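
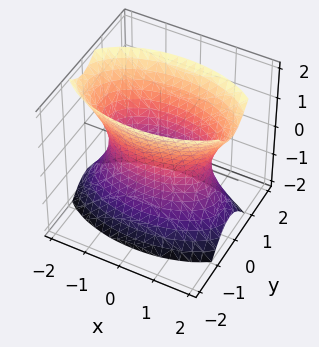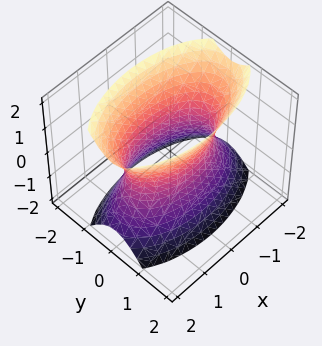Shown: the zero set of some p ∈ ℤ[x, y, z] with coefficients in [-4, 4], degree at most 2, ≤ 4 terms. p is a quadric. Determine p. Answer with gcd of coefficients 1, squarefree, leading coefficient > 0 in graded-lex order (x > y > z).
deg p = 2. One connected sheet with a waist; a quadric.
Symmetries: it's symmetric under z → −z, forcing even powers of z; mirror symmetry x ↦ −x ⇒ only even powers of x; it's symmetric under y → −y, forcing even powers of y.
Against the integer gridlines: it misses every integer gridline on the z-axis.
Matching integer coefficients to the picture gives p.

x^2 + 3*y^2 - z^2 - 2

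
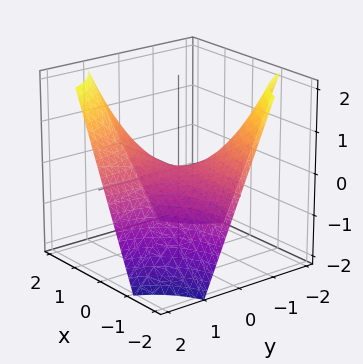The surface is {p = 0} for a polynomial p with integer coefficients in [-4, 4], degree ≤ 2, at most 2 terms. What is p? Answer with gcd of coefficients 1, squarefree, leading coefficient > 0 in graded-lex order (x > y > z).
x*y - z

First, degree: a hyperbolic paraboloid; a quadric, so deg p = 2.
Next, reading off the gridlines: it meets the z-axis at z = 0 (among the integer gridlines); the visible x-axis segment lies entirely on the surface.
Finally, assembling these constraints gives the stated polynomial. Check: (0, -2, 0) on the y-axis lies on the surface, and p(0, -2, 0) = 0. ✓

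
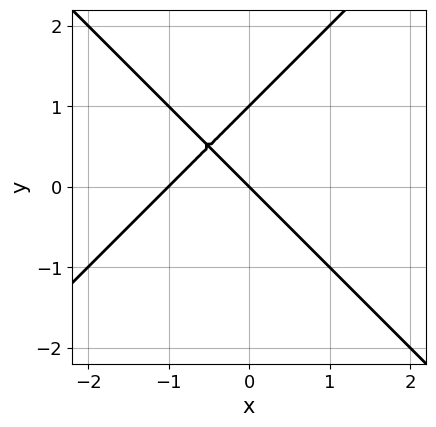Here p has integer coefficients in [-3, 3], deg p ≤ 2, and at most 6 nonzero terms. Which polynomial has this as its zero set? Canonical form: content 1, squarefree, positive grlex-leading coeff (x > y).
x^2 - y^2 + x + y

Degree: the shape is more complex than any degree-1 curve, so deg p = 2.
Checking where it meets the axes: the x-axis gridline crossings are at x ∈ {-1, 0}; among the integer gridlines, it crosses the y-axis at y ∈ {0, 1}.
Matching integer coefficients to the picture gives p.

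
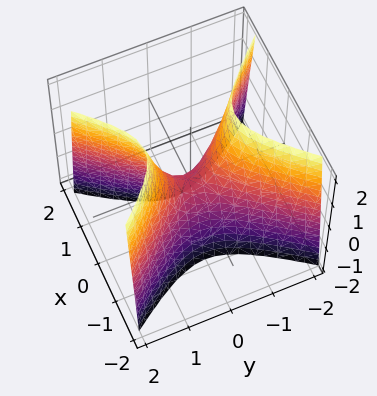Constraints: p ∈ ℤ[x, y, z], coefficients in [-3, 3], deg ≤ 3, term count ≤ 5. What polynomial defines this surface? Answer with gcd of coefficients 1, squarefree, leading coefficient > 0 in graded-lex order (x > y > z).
(a) deg p = 2. A saddle surface; a quadric.
(b) Symmetries: mirror symmetry y ↦ −y ⇒ only even powers of y; mirror symmetry x ↦ −x ⇒ only even powers of x.
(c) Checking where it meets the axes: it meets the y-axis at y = 0 (among the integer gridlines); one x-axis crossing is at x = 0; one z-axis crossing is at z = 0.
(d) Together with the visible shape, these determine p as stated.

3*x^2 - 2*y^2 + z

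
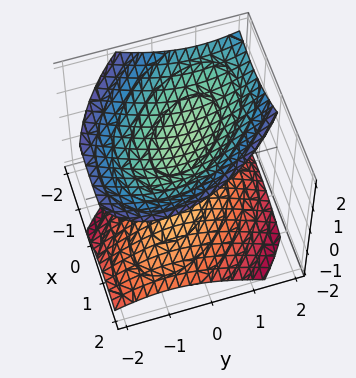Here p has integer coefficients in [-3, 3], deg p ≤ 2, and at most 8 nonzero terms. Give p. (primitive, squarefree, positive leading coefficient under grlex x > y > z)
(a) There are 2 components. Treating them together as one polynomial.
(b) The degree is 2 — a generic line meets the surface in up to 2 points.
(c) Checking where it meets the axes: the surface avoids every integer x-axis point in the box; the surface avoids every integer y-axis point in the box.
(d) Assembling these constraints gives the stated polynomial.

2*x^2 + 2*x*y + x*z + 2*y^2 - 3*z^2 + 2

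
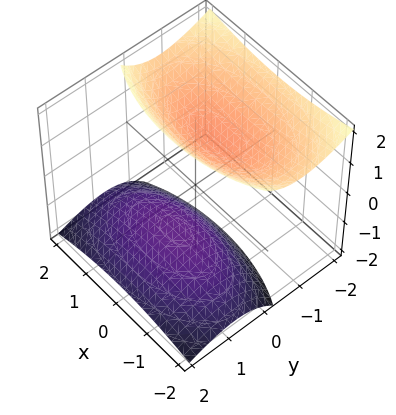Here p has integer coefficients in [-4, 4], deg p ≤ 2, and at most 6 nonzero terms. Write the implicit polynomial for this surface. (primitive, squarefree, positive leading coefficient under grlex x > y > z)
x^2 + 3*y^2 + 3*y*z - 2*z^2 + 3

First, the picture has 2 separate pieces. Treating them together as one polynomial.
Next, the degree is 2 — a generic line meets the surface in up to 2 points.
Next, reading off the gridlines: it misses every integer gridline on the x-axis; the surface avoids every integer y-axis point in the box.
Finally, matching integer coefficients to the picture gives p.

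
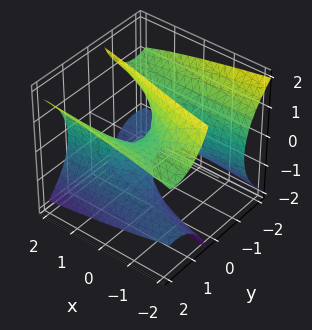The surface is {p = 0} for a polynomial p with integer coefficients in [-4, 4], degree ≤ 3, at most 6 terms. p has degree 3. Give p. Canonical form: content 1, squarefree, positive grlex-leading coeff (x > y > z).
x*y^2 + y^3 - 2*y*z^2 - 2*x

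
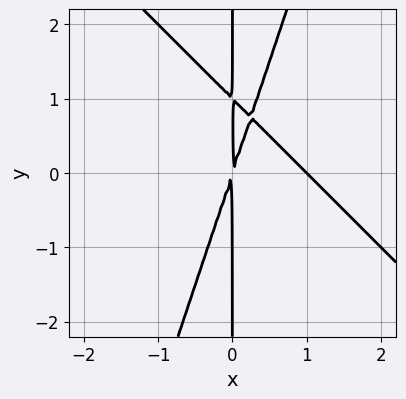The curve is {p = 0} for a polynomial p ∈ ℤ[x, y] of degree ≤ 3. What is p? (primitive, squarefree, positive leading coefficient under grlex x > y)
3*x^3 + 2*x^2*y - x*y^2 - 3*x^2 + x*y

1. The degree is 3 — the shape is more complex than any degree-2 curve.
2. From the axis intercepts and sections: it crosses the x-axis at the gridline x = 1; the visible y-axis segment lies entirely on the curve.
3. Solving for integer coefficients yields p as stated.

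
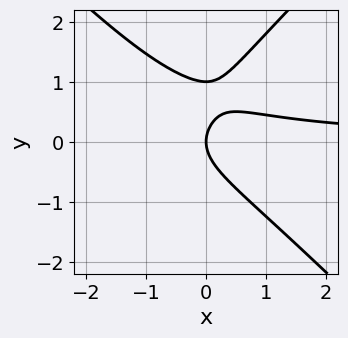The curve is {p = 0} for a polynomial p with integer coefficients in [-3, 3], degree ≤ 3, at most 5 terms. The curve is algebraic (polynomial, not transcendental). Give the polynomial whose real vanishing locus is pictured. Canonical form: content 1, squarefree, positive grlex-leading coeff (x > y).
x^2*y - y^3 + x*y + y^2 - x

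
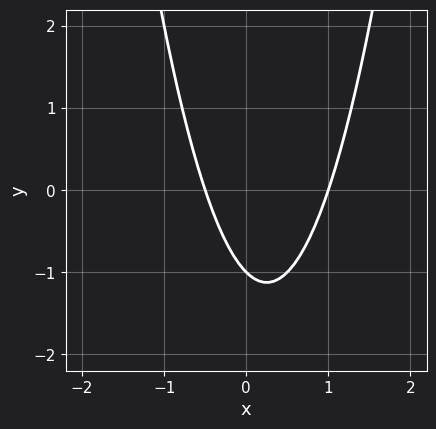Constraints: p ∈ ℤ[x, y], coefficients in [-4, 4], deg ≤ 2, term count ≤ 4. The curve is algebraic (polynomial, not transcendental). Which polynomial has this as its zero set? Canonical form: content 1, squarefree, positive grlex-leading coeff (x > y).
(a) deg p = 2.
(b) Checking where it meets the axes: it meets the x-axis at x = 1 (among the integer gridlines); it crosses the y-axis at the gridline y = -1.
(c) Together with the visible shape, these determine p as stated.

2*x^2 - x - y - 1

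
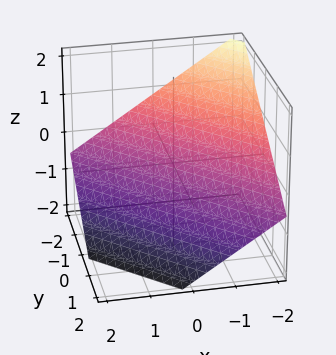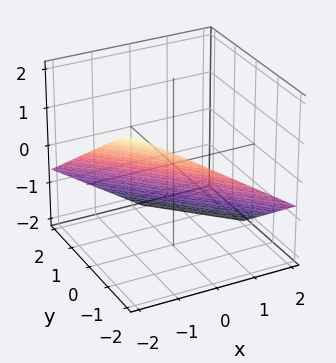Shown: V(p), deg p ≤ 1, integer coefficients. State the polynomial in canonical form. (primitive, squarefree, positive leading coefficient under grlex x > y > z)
2*x + 2*y + 3*z + 2

First, deg p = 1. Every cross-section is a straight line — this is a plane.
Then, observable constraints: it meets the y-axis at y = -1 (among the integer gridlines); one x-axis crossing is at x = -1.
Finally, assembling these constraints gives the stated polynomial.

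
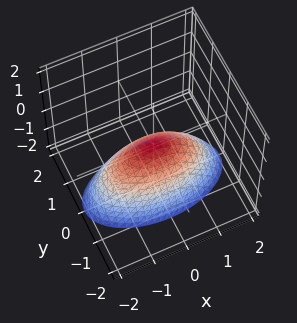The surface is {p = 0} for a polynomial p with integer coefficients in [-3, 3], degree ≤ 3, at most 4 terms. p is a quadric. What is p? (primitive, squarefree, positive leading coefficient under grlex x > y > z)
x^2 + 3*y^2 + 2*z

(a) The degree is 2 — a single bowl opening along one axis; a quadric.
(b) Symmetries: the y ↦ −y reflection is a symmetry, so y appears only in even powers; it's symmetric under x → −x, forcing even powers of x.
(c) Checking where it meets the axes: it meets the y-axis at y = 0 (among the integer gridlines); it meets the z-axis at z = 0 (among the integer gridlines); it meets the x-axis at x = 0 (among the integer gridlines).
(d) The integer polynomial consistent with all of this is the stated p.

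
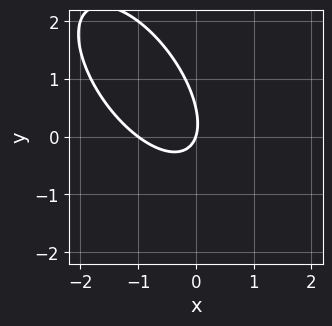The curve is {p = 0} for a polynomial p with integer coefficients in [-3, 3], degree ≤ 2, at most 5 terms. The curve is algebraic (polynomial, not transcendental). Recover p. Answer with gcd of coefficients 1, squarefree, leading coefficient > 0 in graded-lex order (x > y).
1. Degree: the shape is more complex than any degree-1 curve, so deg p = 2.
2. Checking where it meets the axes: among the integer gridlines, it crosses the x-axis at x ∈ {-1, 0}; one y-axis crossing is at y = 0.
3. The integer polynomial consistent with all of this is the stated p.

3*x^2 + 3*x*y + 2*y^2 + 3*x - y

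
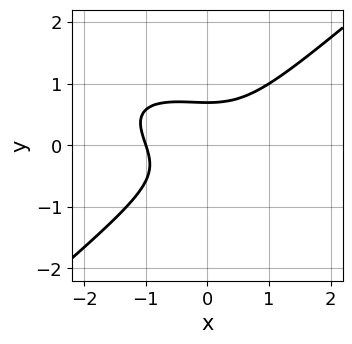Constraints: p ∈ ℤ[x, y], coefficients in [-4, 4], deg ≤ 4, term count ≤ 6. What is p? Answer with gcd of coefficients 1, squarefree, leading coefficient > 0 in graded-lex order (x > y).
x^3 + x^2*y - 3*y^3 + 1

The degree is 3 — a generic line meets the curve in up to 3 points.
Reading off the gridlines: one x-axis crossing is at x = -1.
Assembling these constraints gives the stated polynomial.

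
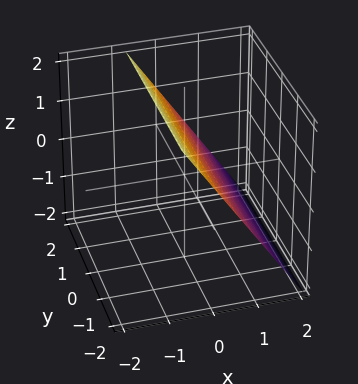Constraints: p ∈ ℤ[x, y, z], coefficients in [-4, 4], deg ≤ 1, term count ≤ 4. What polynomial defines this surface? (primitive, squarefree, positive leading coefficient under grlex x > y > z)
3*x + 2*z - 2

(a) deg p = 1. Every cross-section is a straight line — this is a plane.
(b) Checking where it meets the axes: it meets the z-axis at z = 1 (among the integer gridlines); no y-intercept at any integer in the box.
(c) Fitting integer coefficients to these (and the overall shape) gives p.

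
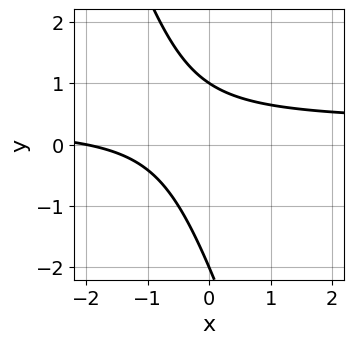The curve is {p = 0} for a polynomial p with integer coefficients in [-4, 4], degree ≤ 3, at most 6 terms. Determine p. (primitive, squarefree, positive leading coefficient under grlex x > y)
First, the degree is 2 — no degree-1 curve has this shape.
Next, from the axis intercepts and sections: it crosses the x-axis at the gridline x = -2; among the integer gridlines, it crosses the y-axis at y ∈ {-2, 1}.
Finally, together with the visible shape, these determine p as stated.

3*x*y + y^2 - x + y - 2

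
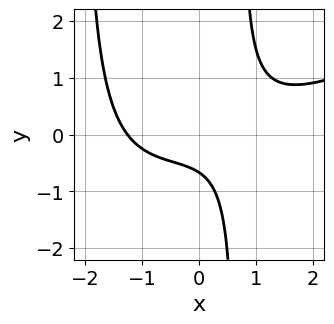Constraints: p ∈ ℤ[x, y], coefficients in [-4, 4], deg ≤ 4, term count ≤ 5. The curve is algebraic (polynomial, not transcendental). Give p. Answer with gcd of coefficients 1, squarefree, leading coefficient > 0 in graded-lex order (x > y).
x^3 - 2*x^2*y - 3*x*y + 3*y + 2

1. The degree is 3 — the shape is more complex than any degree-2 curve.
2. Putting this together gives p.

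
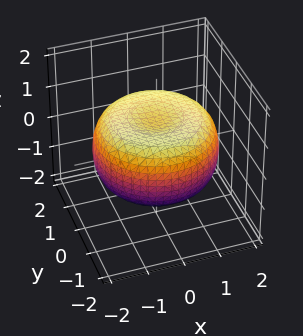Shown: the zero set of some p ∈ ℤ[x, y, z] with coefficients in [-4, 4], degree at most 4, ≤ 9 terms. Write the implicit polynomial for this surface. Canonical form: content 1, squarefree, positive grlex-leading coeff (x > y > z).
(a) Degree: a generic line meets the surface in up to 4 points, so deg p = 4.
(b) By symmetry, every cross-section ⟂ z is a circle, so x, y appear only via x² + y².
(c) Against the integer gridlines: a circular section at z = 0 has radius between 1 and 2.
(d) Solving for integer coefficients yields p as stated.

x^4 + 2*x^2*y^2 + y^4 - 2*x^2 - 2*y^2 + 3*z^2 - 2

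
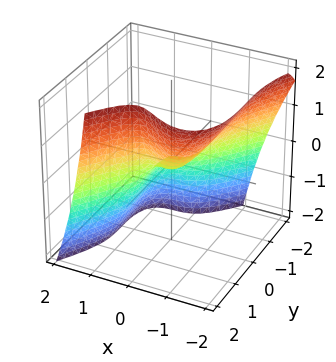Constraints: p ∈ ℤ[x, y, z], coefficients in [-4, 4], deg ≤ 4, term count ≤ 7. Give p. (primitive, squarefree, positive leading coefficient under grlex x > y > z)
3*x^3 + 2*x^2*z - y^3 - x*z + z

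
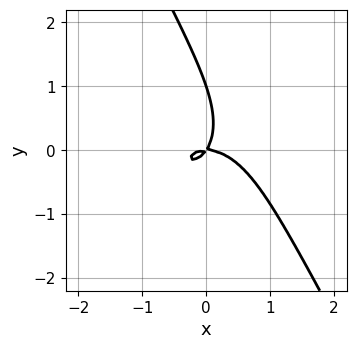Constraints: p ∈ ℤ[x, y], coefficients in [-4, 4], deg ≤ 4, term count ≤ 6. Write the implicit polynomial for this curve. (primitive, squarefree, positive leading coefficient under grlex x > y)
The degree is 3 — the shape is more complex than any degree-2 curve.
Reading off the gridlines: one x-axis crossing is at x = 0; the y-axis gridline crossings are at y ∈ {0, 1}.
Matching integer coefficients to the picture gives p.

3*x^3 + 3*x*y^2 + 2*y^3 + 3*x*y - 2*y^2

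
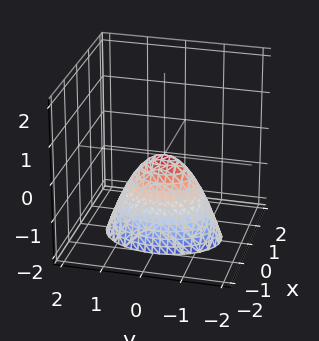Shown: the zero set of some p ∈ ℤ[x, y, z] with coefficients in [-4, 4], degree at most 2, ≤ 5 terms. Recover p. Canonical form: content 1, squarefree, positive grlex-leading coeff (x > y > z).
1. deg p = 2. A single bowl opening along one axis; a quadric.
2. Symmetries: mirror symmetry y ↦ −y ⇒ only even powers of y; the x ↦ −x reflection is a symmetry, so x appears only in even powers.
3. From the axis intercepts and sections: it crosses the x-axis at the gridline x = 0; one y-axis crossing is at y = 0; it meets the z-axis at z = 0 (among the integer gridlines).
4. Solving for integer coefficients yields p as stated.

2*x^2 + y^2 + z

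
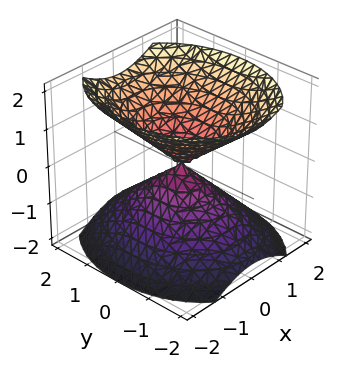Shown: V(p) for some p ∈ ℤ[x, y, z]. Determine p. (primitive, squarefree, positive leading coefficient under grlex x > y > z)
3*x^2 + 2*y^2 - 3*z^2

(a) The picture has 2 separate pieces. Treating them together as one polynomial.
(b) The degree is 2 — a double cone through the origin; a quadric.
(c) Symmetries: the x ↦ −x reflection is a symmetry, so x appears only in even powers; the z ↦ −z reflection is a symmetry, so z appears only in even powers; it's symmetric under y → −y, forcing even powers of y.
(d) Observable constraints: it crosses the y-axis at the gridline y = 0; it crosses the z-axis at the gridline z = 0; it crosses the x-axis at the gridline x = 0.
(e) Assembling these constraints gives the stated polynomial.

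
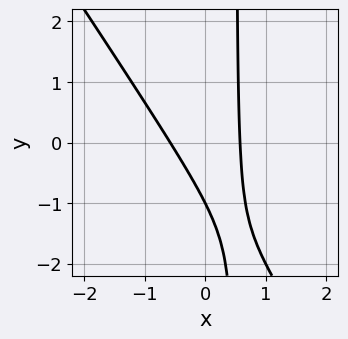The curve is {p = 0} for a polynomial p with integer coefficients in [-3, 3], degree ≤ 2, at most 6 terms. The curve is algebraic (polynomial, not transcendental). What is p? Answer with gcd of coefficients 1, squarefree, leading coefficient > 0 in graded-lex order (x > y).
3*x^2 + 2*x*y - y - 1

1. Degree: a generic line meets the curve in up to 2 points, so deg p = 2.
2. From the axis intercepts and sections: it meets the y-axis at y = -1 (among the integer gridlines).
3. Together with the visible shape, these determine p as stated.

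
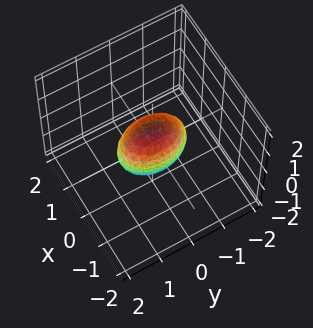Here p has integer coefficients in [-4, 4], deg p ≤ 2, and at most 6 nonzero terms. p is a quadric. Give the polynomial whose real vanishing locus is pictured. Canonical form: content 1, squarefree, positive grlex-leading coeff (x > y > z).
2*x^2 + y^2 + z^2 - 1

First, degree: bounded and convex; a quadric, so deg p = 2.
Next, symmetries: it's symmetric under x → −x, forcing even powers of x; mirror symmetry z ↦ −z ⇒ only even powers of z; the y ↦ −y reflection is a symmetry, so y appears only in even powers.
Next, from the visible intercepts: among the integer gridlines, it crosses the z-axis at z ∈ {-1, 1}; among the integer gridlines, it crosses the y-axis at y ∈ {-1, 1}.
Finally, matching integer coefficients to the picture gives p.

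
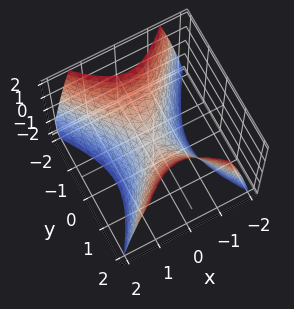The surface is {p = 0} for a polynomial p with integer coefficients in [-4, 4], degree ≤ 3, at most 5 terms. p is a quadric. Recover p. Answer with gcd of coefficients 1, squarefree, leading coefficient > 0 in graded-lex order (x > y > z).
3*x^2 - 2*y^2 + 2*z

1. The degree is 2 — a saddle surface; a quadric.
2. Symmetries: it's symmetric under y → −y, forcing even powers of y; the x ↦ −x reflection is a symmetry, so x appears only in even powers.
3. From the visible intercepts: it meets the z-axis at z = 0 (among the integer gridlines); it crosses the y-axis at the gridline y = 0; one x-axis crossing is at x = 0.
4. The integer polynomial consistent with all of this is the stated p.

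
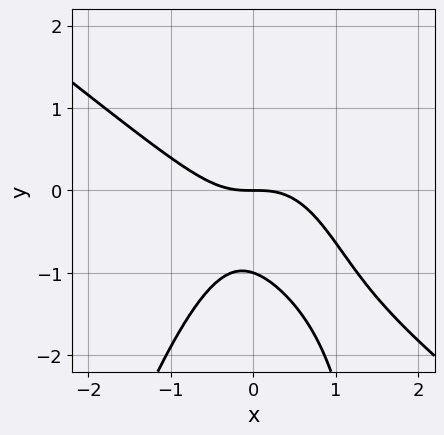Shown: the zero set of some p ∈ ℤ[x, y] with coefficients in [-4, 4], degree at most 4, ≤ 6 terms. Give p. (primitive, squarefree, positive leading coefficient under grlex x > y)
3*x^3 + 3*x^2*y - x*y^2 + 3*y^2 + 3*y

1. The degree is 3 — the shape is more complex than any degree-2 curve.
2. From the visible intercepts: the y-axis gridline crossings are at y ∈ {-1, 0}; it meets the x-axis at x = 0 (among the integer gridlines).
3. The integer polynomial consistent with all of this is the stated p.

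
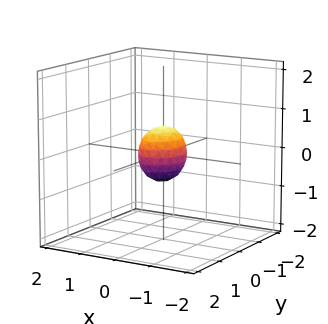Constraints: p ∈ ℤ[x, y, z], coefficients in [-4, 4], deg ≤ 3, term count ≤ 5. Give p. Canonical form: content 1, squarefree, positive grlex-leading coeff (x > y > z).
First, deg p = 2. Bounded and convex; a quadric.
Then, symmetries: mirror symmetry z ↦ −z ⇒ only even powers of z; mirror symmetry y ↦ −y ⇒ only even powers of y; it's symmetric under x → −x, forcing even powers of x.
Finally, fitting integer coefficients to these (and the overall shape) gives p.

3*x^2 + 2*y^2 + 2*z^2 - 1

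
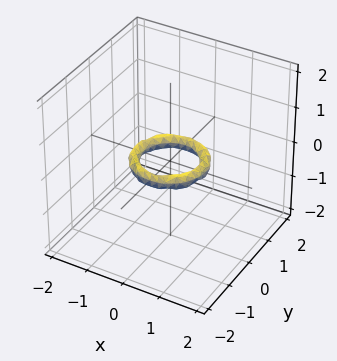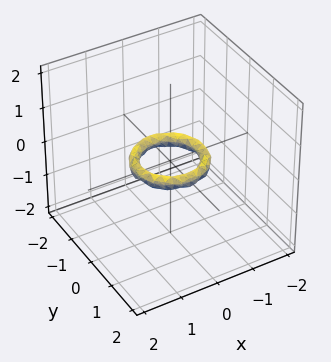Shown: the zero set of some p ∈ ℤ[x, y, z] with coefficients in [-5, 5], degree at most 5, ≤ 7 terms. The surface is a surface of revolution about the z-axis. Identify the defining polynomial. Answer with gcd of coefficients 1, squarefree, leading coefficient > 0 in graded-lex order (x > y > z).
2*x^4 + 4*x^2*y^2 + 2*y^4 - 3*x^2 - 3*y^2 + 3*z^2 + 1

(a) The degree is 4 — the shape is more complex than any degree-3 surface.
(b) Symmetries: every cross-section ⟂ z is a circle, so x, y appear only via x² + y².
(c) Reading off the gridlines: a circular section at z = 0 has radius between 0 and 1; no z-intercept at any integer in the box; among the integer gridlines, it crosses the y-axis at y ∈ {-1, 1}.
(d) Fitting integer coefficients to these (and the overall shape) gives p. Check: (1, 0, 0) on the x-axis lies on the surface, and p(1, 0, 0) = 0. ✓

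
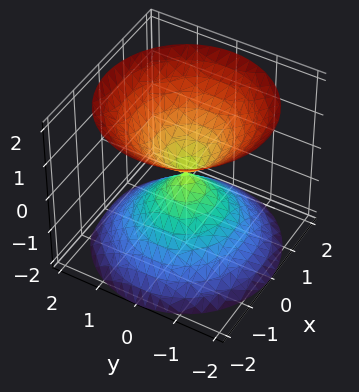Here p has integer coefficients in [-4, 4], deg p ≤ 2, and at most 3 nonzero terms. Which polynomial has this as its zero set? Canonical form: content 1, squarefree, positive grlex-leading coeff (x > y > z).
(a) There are 2 components.
(b) deg p = 2.
(c) Symmetries: every cross-section ⟂ z is a circle, so x, y appear only via x² + y²; it's symmetric under z → −z, forcing even powers of z.
(d) Checking where it meets the axes: it meets the x-axis at x = 0 (among the integer gridlines); a circular section at z = -1 has radius exactly 1.
(e) Matching integer coefficients to the picture gives p.

x^2 + y^2 - z^2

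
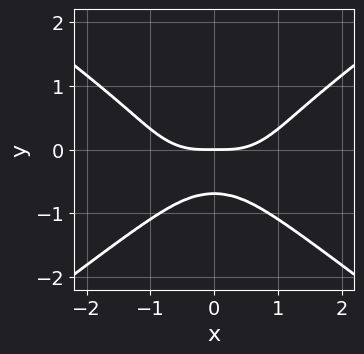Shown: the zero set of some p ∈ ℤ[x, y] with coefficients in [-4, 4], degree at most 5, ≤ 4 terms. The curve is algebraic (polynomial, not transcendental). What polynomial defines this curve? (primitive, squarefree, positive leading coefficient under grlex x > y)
x^4 - 3*y^4 - 2*x^2*y - y

The degree is 4 — the shape is more complex than any degree-3 curve.
Symmetries: the x ↦ −x reflection is a symmetry, so x appears only in even powers.
From the visible intercepts: it crosses the x-axis at the gridline x = 0; it crosses the y-axis at the gridline y = 0.
Together with the visible shape, these determine p as stated.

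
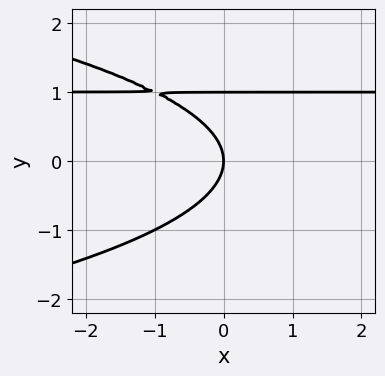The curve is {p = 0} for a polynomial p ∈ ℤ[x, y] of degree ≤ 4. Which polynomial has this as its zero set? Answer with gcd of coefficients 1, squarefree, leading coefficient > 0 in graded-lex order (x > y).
y^3 + x*y - y^2 - x

1. The degree is 3 — no degree-2 curve has this shape.
2. From the axis intercepts and sections: it meets the x-axis at x = 0 (among the integer gridlines); among the integer gridlines, it crosses the y-axis at y ∈ {0, 1}.
3. These observations pin down the coefficients.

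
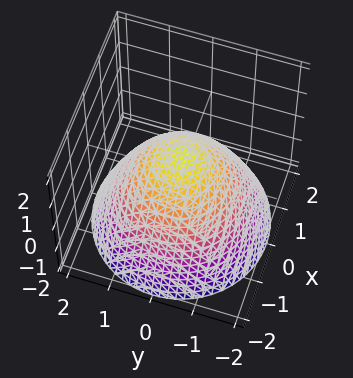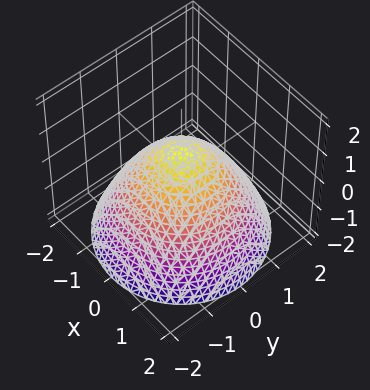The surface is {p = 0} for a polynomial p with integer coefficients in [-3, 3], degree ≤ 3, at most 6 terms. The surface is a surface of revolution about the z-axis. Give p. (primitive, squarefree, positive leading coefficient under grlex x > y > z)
2*x^2 + 2*y^2 + 3*z - 2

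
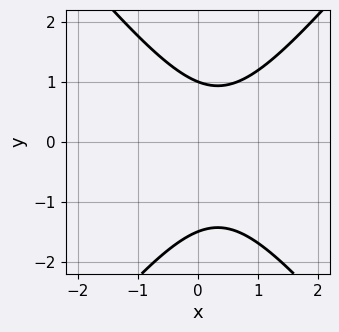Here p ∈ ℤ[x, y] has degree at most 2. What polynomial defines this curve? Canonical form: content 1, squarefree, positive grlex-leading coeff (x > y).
Degree: the shape is more complex than any degree-1 curve, so deg p = 2.
From the axis intercepts and sections: it misses every integer gridline on the x-axis; it crosses the y-axis at the gridline y = 1.
Together with the visible shape, these determine p as stated.

3*x^2 - 2*y^2 - 2*x - y + 3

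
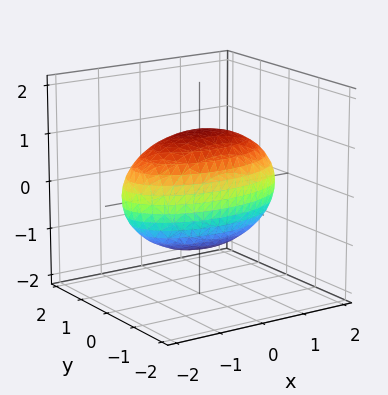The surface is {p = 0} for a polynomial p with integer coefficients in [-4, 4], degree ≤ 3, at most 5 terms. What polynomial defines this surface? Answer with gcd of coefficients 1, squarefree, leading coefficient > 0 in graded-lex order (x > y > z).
x^2 + 3*y^2 + 2*z^2 - 3

Degree: a closed, bounded, convex surface; a quadric, so deg p = 2.
Symmetries: mirror symmetry x ↦ −x ⇒ only even powers of x; it's symmetric under z → −z, forcing even powers of z; the y ↦ −y reflection is a symmetry, so y appears only in even powers.
Reading off the gridlines: among the integer gridlines, it crosses the y-axis at y ∈ {-1, 1}.
Putting this together gives p.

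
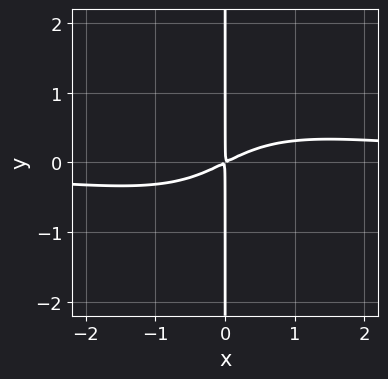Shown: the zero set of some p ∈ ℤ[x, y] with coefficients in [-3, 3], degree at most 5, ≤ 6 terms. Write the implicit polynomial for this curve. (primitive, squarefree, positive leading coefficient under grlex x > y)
1. deg p = 4. No degree-3 curve has this shape.
2. From the axis intercepts and sections: the visible y-axis segment lies entirely on the curve.
3. Fitting integer coefficients to these (and the overall shape) gives p.

x^3*y + 2*x*y^3 - x^2 + 2*x*y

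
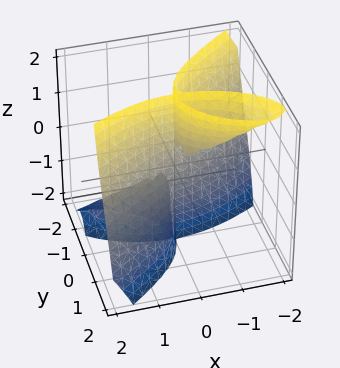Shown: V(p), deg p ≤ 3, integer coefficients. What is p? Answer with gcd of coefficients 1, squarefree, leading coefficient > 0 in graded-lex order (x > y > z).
x^3 - 3*x*y*z - 3*y^3

1. The picture has 2 separate pieces. They look like related sheets of one shape, so recover p as a whole.
2. The degree is 3 — the shape is more complex than any degree-2 surface.
3. Checking where it meets the axes: it meets the y-axis at y = 0 (among the integer gridlines); it crosses the x-axis at the gridline x = 0; every point of the z-axis in the box is on the surface.
4. Fitting integer coefficients to these (and the overall shape) gives p.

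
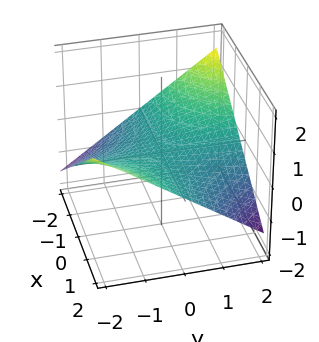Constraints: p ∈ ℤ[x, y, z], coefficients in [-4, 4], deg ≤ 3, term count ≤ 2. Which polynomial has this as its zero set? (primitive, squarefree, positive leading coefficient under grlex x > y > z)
1. deg p = 2. A saddle surface; a quadric.
2. From the visible intercepts: the visible y-axis segment lies entirely on the surface; it meets the z-axis at z = 0 (among the integer gridlines); every point of the x-axis in the box is on the surface.
3. Matching integer coefficients to the picture gives p.

x*y + 3*z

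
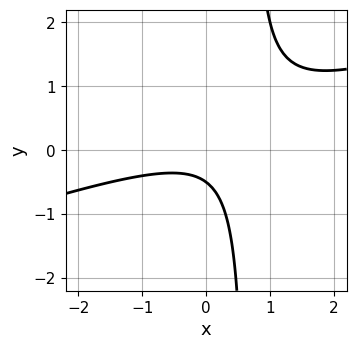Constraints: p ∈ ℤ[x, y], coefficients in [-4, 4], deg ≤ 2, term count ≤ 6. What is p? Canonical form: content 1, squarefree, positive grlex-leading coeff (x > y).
First, degree: a generic line meets the curve in up to 2 points, so deg p = 2.
Then, observable constraints: the curve avoids every integer x-axis point in the box.
Finally, matching integer coefficients to the picture gives p.

x^2 - 3*x*y + 2*y + 1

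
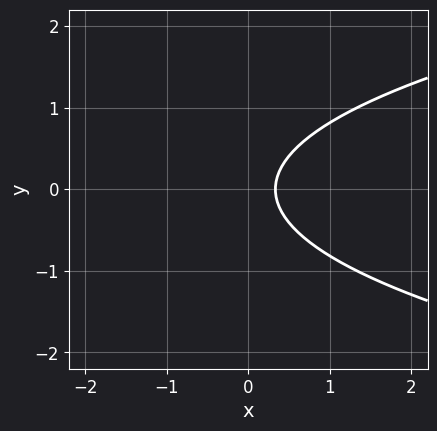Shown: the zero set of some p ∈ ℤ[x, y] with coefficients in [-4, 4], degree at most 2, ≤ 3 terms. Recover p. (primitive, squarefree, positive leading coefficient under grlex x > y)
(a) The degree is 2 — a generic line meets the curve in up to 2 points.
(b) Symmetries: mirror symmetry y ↦ −y ⇒ only even powers of y.
(c) From the visible intercepts: it misses every integer gridline on the y-axis.
(d) The integer polynomial consistent with all of this is the stated p.

3*y^2 - 3*x + 1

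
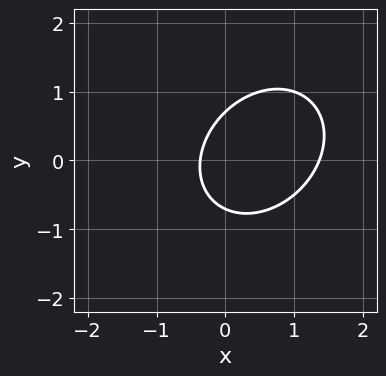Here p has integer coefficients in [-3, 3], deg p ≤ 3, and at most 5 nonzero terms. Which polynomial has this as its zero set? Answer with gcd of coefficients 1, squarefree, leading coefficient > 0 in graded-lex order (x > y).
2*x^2 - x*y + 2*y^2 - 2*x - 1

First, degree: a generic line meets the curve in up to 2 points, so deg p = 2.
Finally, matching integer coefficients to the picture gives p.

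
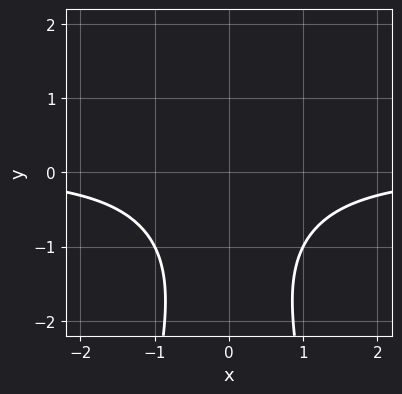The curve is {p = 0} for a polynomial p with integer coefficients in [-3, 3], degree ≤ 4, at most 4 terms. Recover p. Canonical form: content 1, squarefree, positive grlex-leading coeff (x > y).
First, the degree is 3 — no degree-2 curve has this shape.
Then, symmetries: mirror symmetry x ↦ −x ⇒ only even powers of x.
Next, from the axis intercepts and sections: it misses every integer gridline on the x-axis; no y-intercept at any integer in the box.
Finally, matching integer coefficients to the picture gives p.

2*x^2*y + y^2 + 2*y + 3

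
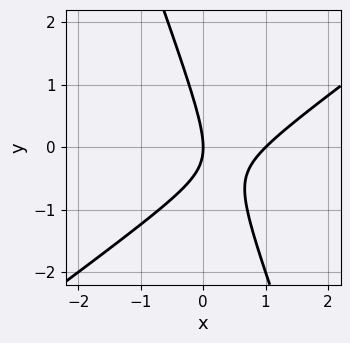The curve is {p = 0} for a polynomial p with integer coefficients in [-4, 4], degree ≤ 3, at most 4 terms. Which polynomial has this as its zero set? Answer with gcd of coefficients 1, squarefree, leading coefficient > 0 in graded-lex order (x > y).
First, degree: no degree-1 curve has this shape, so deg p = 2.
Then, from the axis intercepts and sections: among the integer gridlines, it crosses the x-axis at x ∈ {0, 1}; it crosses the y-axis at the gridline y = 0.
Finally, putting this together gives p.

2*x^2 - 2*x*y - y^2 - 2*x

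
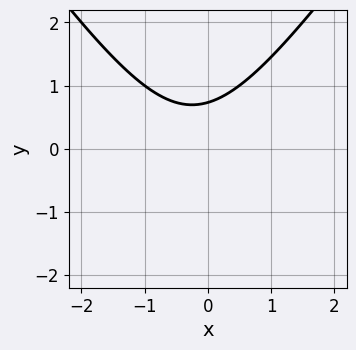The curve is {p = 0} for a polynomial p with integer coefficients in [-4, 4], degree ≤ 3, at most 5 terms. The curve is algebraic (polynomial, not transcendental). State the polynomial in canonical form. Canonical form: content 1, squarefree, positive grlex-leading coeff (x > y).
First, the degree is 2 — a generic line meets the curve in up to 2 points.
Next, observable constraints: the curve avoids every integer x-axis point in the box.
Finally, the integer polynomial consistent with all of this is the stated p.

2*x^2 - y^2 + x - 2*y + 2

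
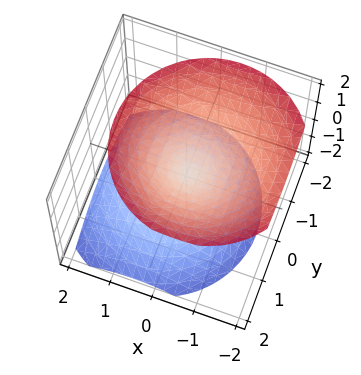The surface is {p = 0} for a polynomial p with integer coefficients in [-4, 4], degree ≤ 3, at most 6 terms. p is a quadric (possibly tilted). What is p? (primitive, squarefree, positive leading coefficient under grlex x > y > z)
First, there are 2 components.
Next, degree: the shape is more complex than any degree-1 surface, so deg p = 2.
Next, from the axis intercepts and sections: it crosses the y-axis at the gridline y = 0; one x-axis crossing is at x = 0; it crosses the z-axis at the gridline z = 0.
Finally, these observations pin down the coefficients.

2*x^2 + x*z + 2*y^2 - 2*z^2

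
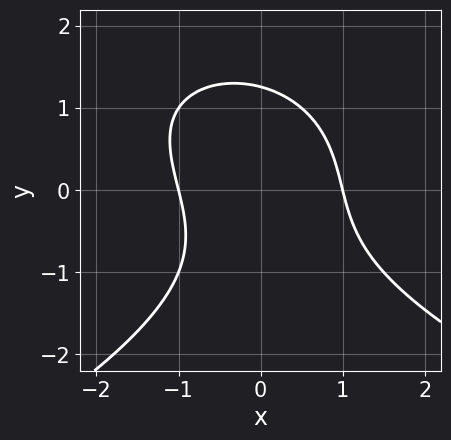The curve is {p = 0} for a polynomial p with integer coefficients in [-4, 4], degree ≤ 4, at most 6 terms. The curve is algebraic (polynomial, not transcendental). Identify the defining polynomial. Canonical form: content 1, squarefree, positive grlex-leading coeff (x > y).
First, the degree is 3 — the shape is more complex than any degree-2 curve.
Then, observable constraints: the x-axis gridline crossings are at x ∈ {-1, 1}.
Finally, assembling these constraints gives the stated polynomial.

y^3 + 2*x^2 + x*y - 2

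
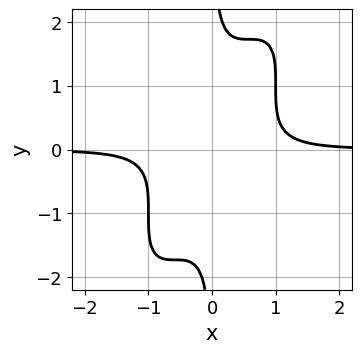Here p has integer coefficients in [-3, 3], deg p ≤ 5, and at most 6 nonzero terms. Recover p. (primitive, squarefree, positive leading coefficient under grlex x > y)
First, the degree is 4 — no degree-3 curve has this shape.
Then, reading off the gridlines: it misses every integer gridline on the x-axis; it misses every integer gridline on the y-axis.
Finally, fitting integer coefficients to these (and the overall shape) gives p.

3*x^3*y - 3*x^2*y^2 + x*y^3 - 1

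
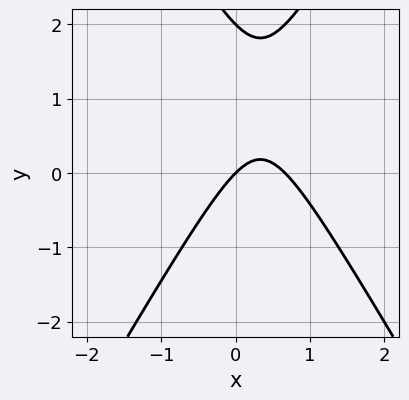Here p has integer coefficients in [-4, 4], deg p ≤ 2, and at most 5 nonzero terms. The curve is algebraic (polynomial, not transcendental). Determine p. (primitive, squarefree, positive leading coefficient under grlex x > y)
3*x^2 - y^2 - 2*x + 2*y

First, deg p = 2. The shape is more complex than any degree-1 curve.
Next, against the integer gridlines: it meets the x-axis at x = 0 (among the integer gridlines); among the integer gridlines, it crosses the y-axis at y ∈ {0, 2}.
Finally, putting this together gives p.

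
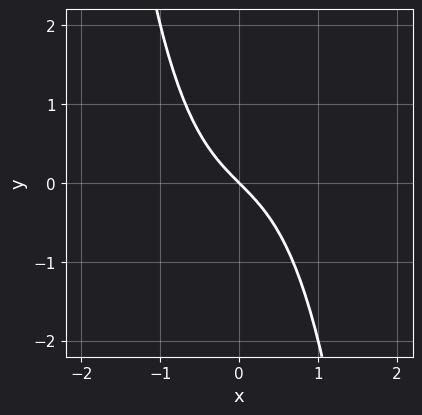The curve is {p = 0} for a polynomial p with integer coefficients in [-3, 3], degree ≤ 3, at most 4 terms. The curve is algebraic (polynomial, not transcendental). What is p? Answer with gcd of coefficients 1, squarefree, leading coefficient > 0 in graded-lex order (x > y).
x^3 + x + y

Degree: a generic line meets the curve in up to 3 points, so deg p = 3.
From the visible intercepts: it crosses the y-axis at the gridline y = 0; one x-axis crossing is at x = 0.
Assembling these constraints gives the stated polynomial.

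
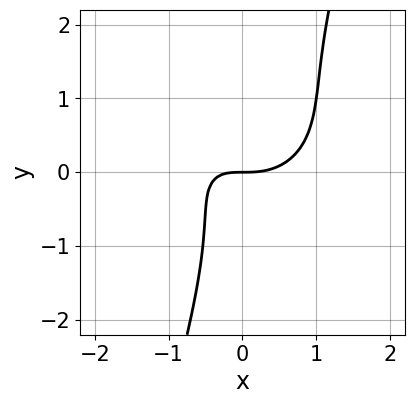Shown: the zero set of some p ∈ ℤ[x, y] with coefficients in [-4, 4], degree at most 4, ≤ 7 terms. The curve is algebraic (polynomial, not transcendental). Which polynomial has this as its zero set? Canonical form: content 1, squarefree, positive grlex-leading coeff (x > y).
2*x^3 + 3*x*y^2 - y^3 - 2*x*y - 2*y

Degree: the shape is more complex than any degree-2 curve, so deg p = 3.
Observable constraints: one y-axis crossing is at y = 0; one x-axis crossing is at x = 0.
Together with the visible shape, these determine p as stated.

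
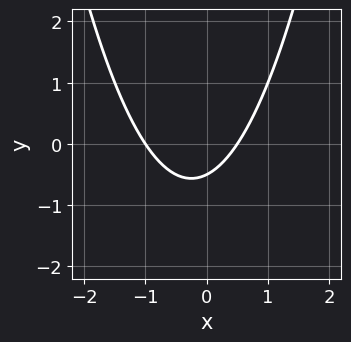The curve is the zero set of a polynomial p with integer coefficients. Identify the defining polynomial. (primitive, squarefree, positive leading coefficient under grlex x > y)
First, degree: a generic line meets the curve in up to 2 points, so deg p = 2.
Then, checking where it meets the axes: it crosses the x-axis at the gridline x = -1.
Finally, the integer polynomial consistent with all of this is the stated p.

2*x^2 + x - 2*y - 1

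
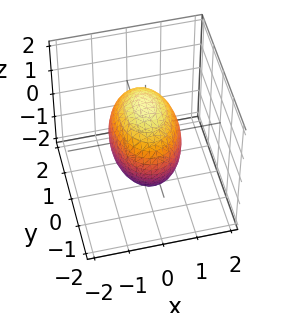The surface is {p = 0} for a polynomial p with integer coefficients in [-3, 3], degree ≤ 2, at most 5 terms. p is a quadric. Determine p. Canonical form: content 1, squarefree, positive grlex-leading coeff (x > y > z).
First, degree: a closed, bounded, convex surface; a quadric, so deg p = 2.
Next, symmetries: it's symmetric under y → −y, forcing even powers of y; the z ↦ −z reflection is a symmetry, so z appears only in even powers; it's symmetric under x → −x, forcing even powers of x.
Next, checking where it meets the axes: the x-axis gridline crossings are at x ∈ {-1, 1}.
Finally, solving for integer coefficients yields p as stated.

2*x^2 + y^2 + z^2 - 2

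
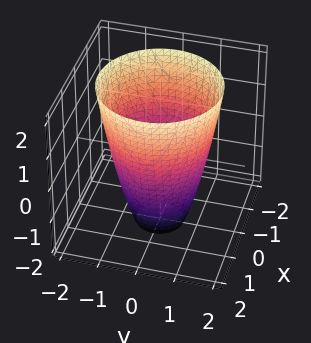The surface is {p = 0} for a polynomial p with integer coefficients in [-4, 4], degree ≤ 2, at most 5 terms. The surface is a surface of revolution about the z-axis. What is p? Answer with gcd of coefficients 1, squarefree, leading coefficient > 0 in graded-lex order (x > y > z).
First, the degree is 2 — a generic line meets the surface in up to 2 points.
Next, symmetries: the z-axis is an axis of rotation, so x and y enter only as x² + y².
Next, against the integer gridlines: a circular section at z = -1 has radius exactly 1; the surface avoids every integer z-axis point in the box.
Finally, together with the visible shape, these determine p as stated.

2*x^2 + 2*y^2 - z - 3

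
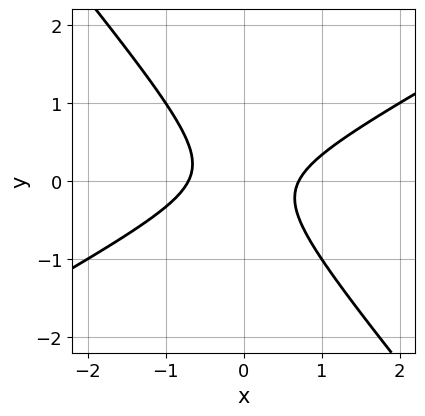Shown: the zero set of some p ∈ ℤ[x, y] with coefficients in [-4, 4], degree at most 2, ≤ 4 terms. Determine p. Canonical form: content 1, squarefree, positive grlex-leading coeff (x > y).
1. Degree: a generic line meets the curve in up to 2 points, so deg p = 2.
2. Reading off the gridlines: no y-intercept at any integer in the box.
3. Fitting integer coefficients to these (and the overall shape) gives p.

2*x^2 - 2*x*y - 3*y^2 - 1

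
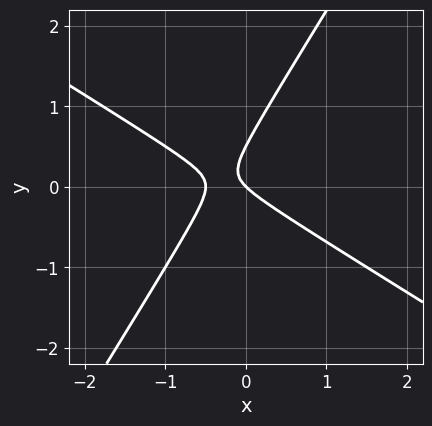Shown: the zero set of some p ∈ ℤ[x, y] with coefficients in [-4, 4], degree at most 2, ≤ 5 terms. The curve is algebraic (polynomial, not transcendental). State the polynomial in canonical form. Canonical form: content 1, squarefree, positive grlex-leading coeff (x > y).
2*x^2 + 2*x*y - 2*y^2 + x + y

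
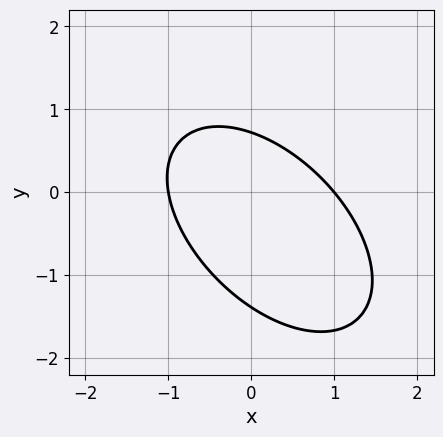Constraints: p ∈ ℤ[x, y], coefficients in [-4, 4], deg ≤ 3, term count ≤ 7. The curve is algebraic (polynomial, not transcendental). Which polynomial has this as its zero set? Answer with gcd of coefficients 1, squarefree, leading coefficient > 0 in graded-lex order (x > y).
3*x^2 + 3*x*y + 3*y^2 + 2*y - 3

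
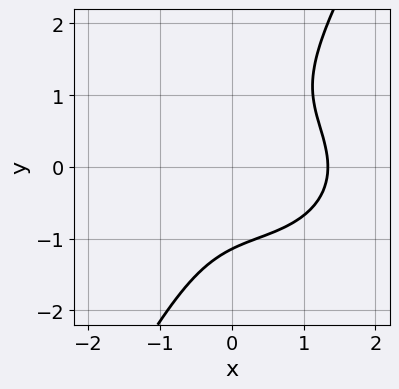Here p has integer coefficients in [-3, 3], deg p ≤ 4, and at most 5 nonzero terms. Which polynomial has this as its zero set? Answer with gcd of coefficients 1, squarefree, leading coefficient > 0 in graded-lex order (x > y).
2*x^3 + 3*x*y^2 - 2*y^3 - x^2 - 3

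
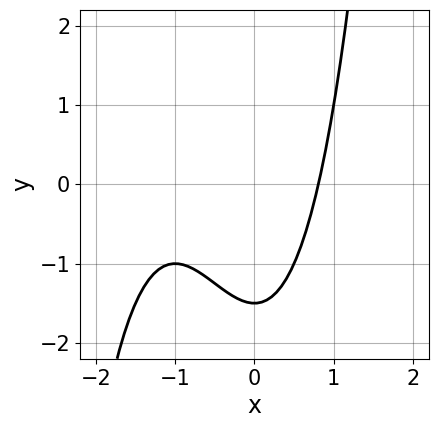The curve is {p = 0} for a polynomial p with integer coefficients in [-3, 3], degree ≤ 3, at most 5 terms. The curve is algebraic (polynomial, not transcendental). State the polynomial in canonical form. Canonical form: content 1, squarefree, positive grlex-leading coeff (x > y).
1. The degree is 3 — no degree-2 curve has this shape.
2. Solving for integer coefficients yields p as stated.

2*x^3 + 3*x^2 - 2*y - 3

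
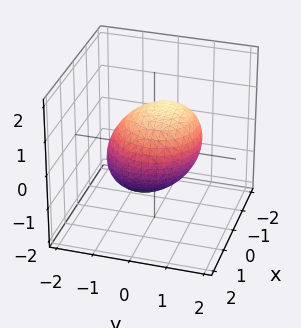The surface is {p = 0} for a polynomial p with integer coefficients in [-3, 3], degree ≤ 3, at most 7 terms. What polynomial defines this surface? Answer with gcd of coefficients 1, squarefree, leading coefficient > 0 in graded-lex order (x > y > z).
1. deg p = 2. The shape is more complex than any degree-1 surface.
2. Putting this together gives p.

2*x^2 + 2*y^2 - y*z + 2*z^2 - 3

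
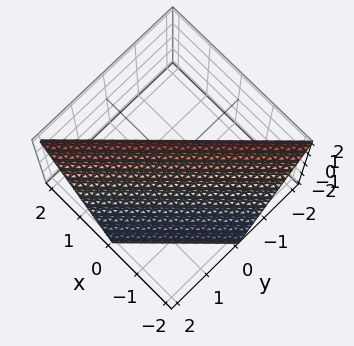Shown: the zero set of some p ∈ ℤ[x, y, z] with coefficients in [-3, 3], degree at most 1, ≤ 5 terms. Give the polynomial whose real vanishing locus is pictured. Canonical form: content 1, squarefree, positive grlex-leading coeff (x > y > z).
2*x - 2*y - z + 2

deg p = 1.
Against the integer gridlines: it crosses the y-axis at the gridline y = 1; it meets the z-axis at z = 2 (among the integer gridlines).
Solving for integer coefficients yields p as stated.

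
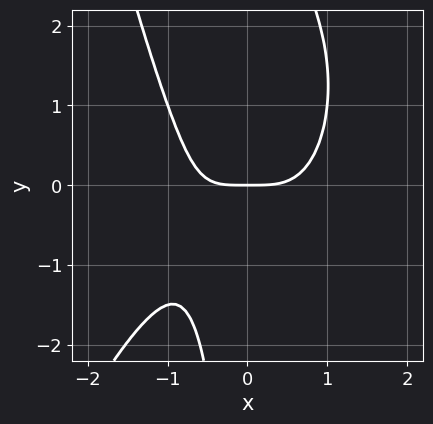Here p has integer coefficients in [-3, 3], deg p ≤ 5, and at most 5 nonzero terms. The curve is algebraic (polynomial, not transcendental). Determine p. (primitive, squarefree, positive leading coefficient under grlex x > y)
3*x^4 - x^3*y + 2*x*y^2 - x*y - 3*y

(a) Degree: a generic line meets the curve in up to 4 points, so deg p = 4.
(b) From the visible intercepts: one x-axis crossing is at x = 0; it meets the y-axis at y = 0 (among the integer gridlines).
(c) Putting this together gives p.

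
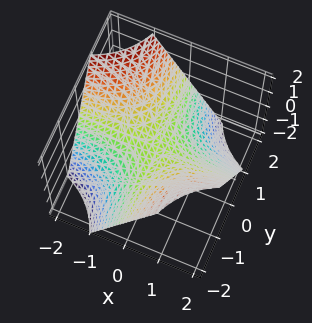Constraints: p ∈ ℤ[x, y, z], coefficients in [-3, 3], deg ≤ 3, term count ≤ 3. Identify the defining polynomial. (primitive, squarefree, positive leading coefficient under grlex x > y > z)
Degree: a saddle surface; a quadric, so deg p = 2.
Reading off the gridlines: it meets the z-axis at z = 0 (among the integer gridlines); every point of the y-axis in the box is on the surface; the visible x-axis segment lies entirely on the surface.
Putting this together gives p.

x*y + z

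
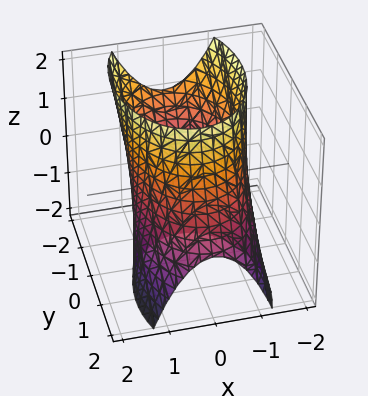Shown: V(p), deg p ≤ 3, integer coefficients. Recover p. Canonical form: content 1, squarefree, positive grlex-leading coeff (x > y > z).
2*x^2 + y^2 + y*z - 3

(a) Degree: the shape is more complex than any degree-1 surface, so deg p = 2.
(b) From the visible intercepts: the surface avoids every integer z-axis point in the box.
(c) Together with the visible shape, these determine p as stated.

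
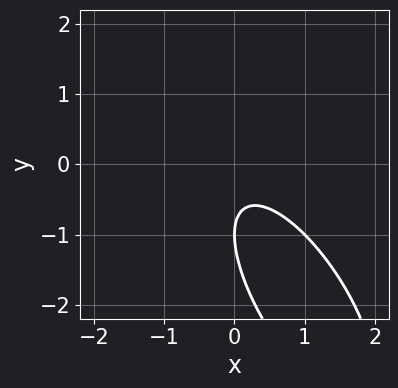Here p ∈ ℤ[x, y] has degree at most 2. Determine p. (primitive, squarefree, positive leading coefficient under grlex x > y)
2*x^2 + 2*x*y + y^2 + 2*y + 1

(a) The degree is 2 — a generic line meets the curve in up to 2 points.
(b) Reading off the gridlines: it crosses the y-axis at the gridline y = -1; the curve avoids every integer x-axis point in the box.
(c) The integer polynomial consistent with all of this is the stated p.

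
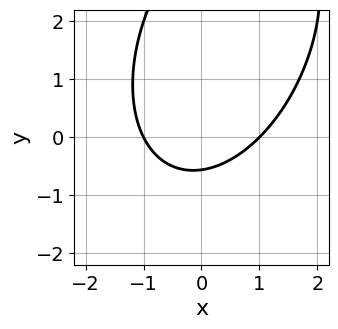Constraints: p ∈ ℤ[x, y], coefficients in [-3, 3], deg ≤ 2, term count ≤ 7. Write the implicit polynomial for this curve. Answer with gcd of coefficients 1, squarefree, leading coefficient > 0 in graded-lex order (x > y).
First, the degree is 2 — a generic line meets the curve in up to 2 points.
Then, observable constraints: the x-axis gridline crossings are at x ∈ {-1, 1}.
Finally, solving for integer coefficients yields p as stated.

2*x^2 - x*y + y^2 - 3*y - 2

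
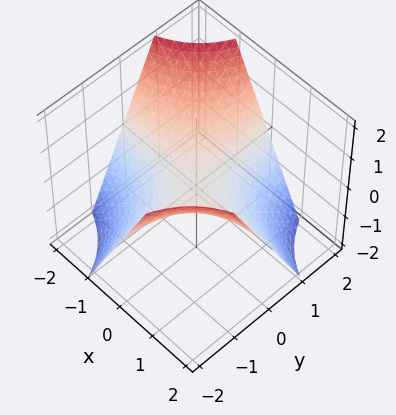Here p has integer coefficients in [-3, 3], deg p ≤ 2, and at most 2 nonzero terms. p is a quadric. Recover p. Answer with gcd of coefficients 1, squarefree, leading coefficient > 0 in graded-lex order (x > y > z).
1. The degree is 2 — a saddle surface; a quadric.
2. Reading off the gridlines: the visible x-axis segment lies entirely on the surface; the visible y-axis segment lies entirely on the surface; it meets the z-axis at z = 0 (among the integer gridlines).
3. Putting this together gives p.

x*y + z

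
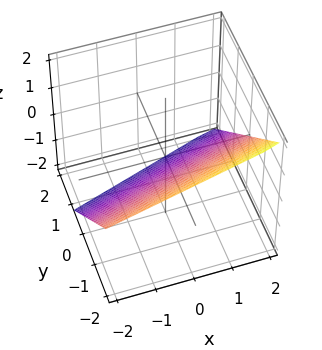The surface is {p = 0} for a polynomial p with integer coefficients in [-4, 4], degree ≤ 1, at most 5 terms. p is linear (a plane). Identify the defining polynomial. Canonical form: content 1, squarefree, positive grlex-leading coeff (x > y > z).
(a) Degree: the surface is flat (a plane), so deg p = 1.
(b) Against the integer gridlines: it meets the x-axis at x = 2 (among the integer gridlines).
(c) The integer polynomial consistent with all of this is the stated p.

x - 3*y - 3*z - 2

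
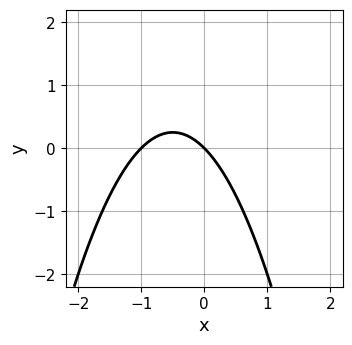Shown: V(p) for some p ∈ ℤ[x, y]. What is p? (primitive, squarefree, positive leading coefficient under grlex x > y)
x^2 + x + y

(a) The degree is 2 — the shape is more complex than any degree-1 curve.
(b) From the axis intercepts and sections: it meets the y-axis at y = 0 (among the integer gridlines); among the integer gridlines, it crosses the x-axis at x ∈ {-1, 0}.
(c) Putting this together gives p.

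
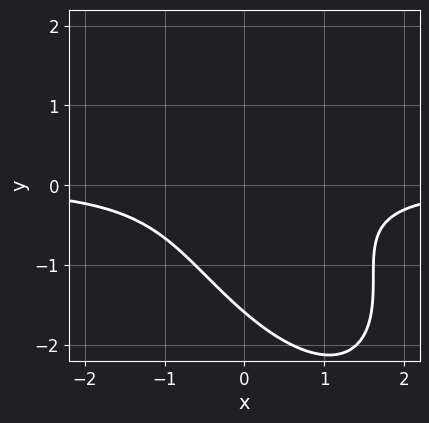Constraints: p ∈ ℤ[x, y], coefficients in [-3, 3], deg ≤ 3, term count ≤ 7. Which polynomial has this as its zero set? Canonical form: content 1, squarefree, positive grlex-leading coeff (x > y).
3*x^2*y + 3*x*y^2 + 2*y^3 + 2*y^2 + 3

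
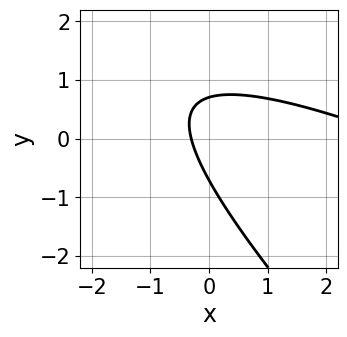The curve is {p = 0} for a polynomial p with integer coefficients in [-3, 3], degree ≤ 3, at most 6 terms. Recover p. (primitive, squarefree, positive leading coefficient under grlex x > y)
x^2 + 3*x*y + 2*y^2 - 3*x - 1

First, deg p = 2.
Finally, matching integer coefficients to the picture gives p.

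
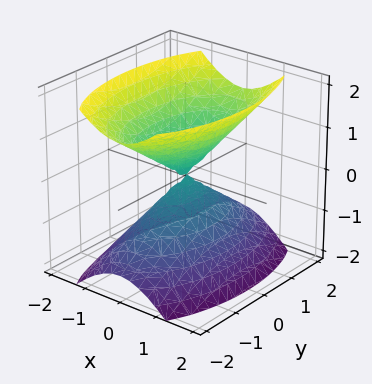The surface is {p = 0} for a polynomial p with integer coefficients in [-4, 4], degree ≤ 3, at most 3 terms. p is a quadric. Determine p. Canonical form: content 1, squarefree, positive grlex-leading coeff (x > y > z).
3*x^2 + y^2 - 2*z^2

(a) The picture has 2 separate pieces. They look like related sheets of one shape, so recover p as a whole.
(b) Degree: a double cone through the origin; a quadric, so deg p = 2.
(c) Symmetries: the x ↦ −x reflection is a symmetry, so x appears only in even powers; the z ↦ −z reflection is a symmetry, so z appears only in even powers; the y ↦ −y reflection is a symmetry, so y appears only in even powers.
(d) Checking where it meets the axes: it crosses the z-axis at the gridline z = 0; it crosses the y-axis at the gridline y = 0; it crosses the x-axis at the gridline x = 0.
(e) The integer polynomial consistent with all of this is the stated p.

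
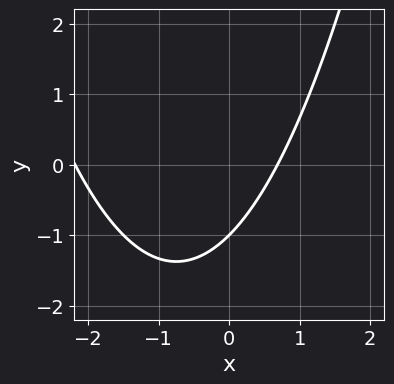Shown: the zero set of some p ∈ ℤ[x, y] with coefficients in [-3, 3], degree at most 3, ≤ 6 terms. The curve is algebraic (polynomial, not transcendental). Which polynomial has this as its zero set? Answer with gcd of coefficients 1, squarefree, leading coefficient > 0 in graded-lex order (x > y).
2*x^2 + 3*x - 3*y - 3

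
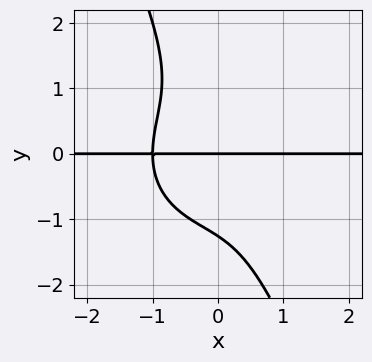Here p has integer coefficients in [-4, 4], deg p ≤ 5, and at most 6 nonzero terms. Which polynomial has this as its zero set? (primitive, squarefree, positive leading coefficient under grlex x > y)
2*x^3*y + 2*x*y^3 + y^4 + 2*y

(a) Degree: no degree-3 curve has this shape, so deg p = 4.
(b) Observable constraints: it meets the y-axis at y = 0 (among the integer gridlines); every point of the x-axis in the box is on the curve.
(c) Solving for integer coefficients yields p as stated.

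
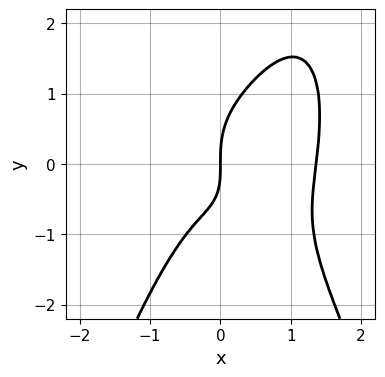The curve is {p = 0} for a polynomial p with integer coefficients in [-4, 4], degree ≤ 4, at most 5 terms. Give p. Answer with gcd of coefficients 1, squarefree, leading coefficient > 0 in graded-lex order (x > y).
First, the degree is 4 — a generic line meets the curve in up to 4 points.
Next, reading off the gridlines: it meets the x-axis at x = 0 (among the integer gridlines); one y-axis crossing is at y = 0.
Finally, these observations pin down the coefficients.

3*x^4 - 3*x^3 + y^3 - x*y - 2*x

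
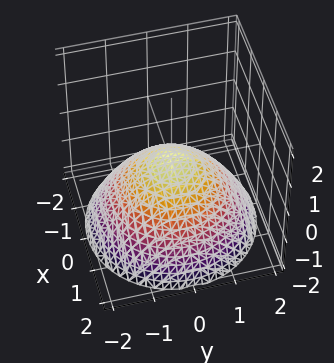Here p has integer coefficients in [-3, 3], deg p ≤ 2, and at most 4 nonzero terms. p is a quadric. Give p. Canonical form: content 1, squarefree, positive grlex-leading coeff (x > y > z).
x^2 + y^2 + 2*z

First, degree: a paraboloid; a quadric, so deg p = 2.
Then, symmetries: the surface is invariant under rotation about z: p = q(x² + y², z).
Next, checking where it meets the axes: a circular section at z = -1 has radius between 1 and 2; it crosses the x-axis at the gridline x = 0; it meets the y-axis at y = 0 (among the integer gridlines).
Finally, these observations pin down the coefficients.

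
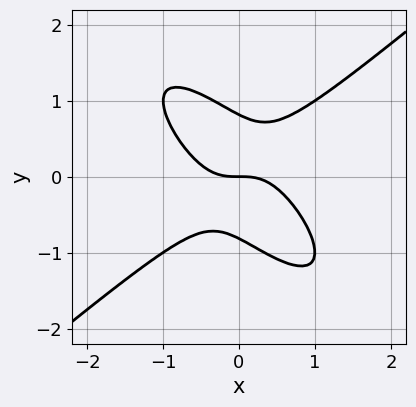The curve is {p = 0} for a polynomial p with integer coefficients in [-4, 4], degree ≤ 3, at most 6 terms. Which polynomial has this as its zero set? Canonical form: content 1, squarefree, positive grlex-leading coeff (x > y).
First, deg p = 3. The shape is more complex than any degree-2 curve.
Next, against the integer gridlines: one x-axis crossing is at x = 0; it meets the y-axis at y = 0 (among the integer gridlines).
Finally, putting this together gives p.

3*x^3 + x^2*y - 3*x*y^2 - 3*y^3 + 2*y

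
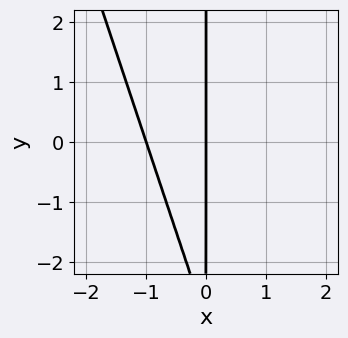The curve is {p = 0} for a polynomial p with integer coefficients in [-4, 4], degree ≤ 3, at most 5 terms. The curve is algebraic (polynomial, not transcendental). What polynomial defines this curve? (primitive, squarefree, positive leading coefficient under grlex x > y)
3*x^2 + x*y + 3*x

Degree: no degree-1 curve has this shape, so deg p = 2.
From the visible intercepts: the x-axis gridline crossings are at x ∈ {-1, 0}; the visible y-axis segment lies entirely on the curve.
Matching integer coefficients to the picture gives p.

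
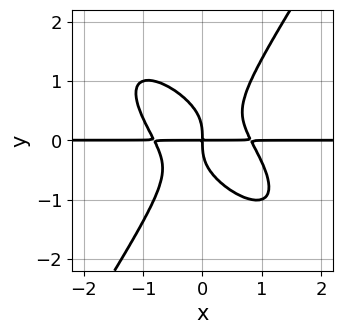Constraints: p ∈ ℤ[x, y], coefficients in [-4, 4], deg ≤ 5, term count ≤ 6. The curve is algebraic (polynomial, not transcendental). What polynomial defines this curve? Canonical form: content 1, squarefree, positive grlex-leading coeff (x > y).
3*x^3*y + 3*x^2*y^2 - 2*y^4 - 2*x*y

(a) deg p = 4.
(b) Against the integer gridlines: the visible x-axis segment lies entirely on the curve.
(c) Putting this together gives p.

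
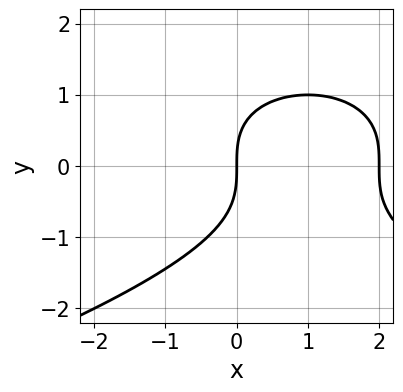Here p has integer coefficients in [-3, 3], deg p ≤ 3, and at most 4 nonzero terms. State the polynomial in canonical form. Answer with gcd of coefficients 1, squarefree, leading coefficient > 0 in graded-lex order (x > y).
y^3 + x^2 - 2*x

First, deg p = 3. A generic line meets the curve in up to 3 points.
Next, observable constraints: the x-axis gridline crossings are at x ∈ {0, 2}; one y-axis crossing is at y = 0.
Finally, matching integer coefficients to the picture gives p.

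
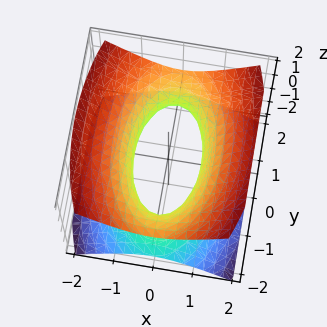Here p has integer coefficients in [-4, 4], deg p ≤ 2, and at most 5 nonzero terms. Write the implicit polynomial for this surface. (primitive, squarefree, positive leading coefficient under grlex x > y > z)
3*x^2 + y^2 - 3*z^2 - 2

First, deg p = 2.
Then, symmetries: it's symmetric under x → −x, forcing even powers of x; it's symmetric under y → −y, forcing even powers of y; mirror symmetry z ↦ −z ⇒ only even powers of z.
Then, against the integer gridlines: the surface avoids every integer z-axis point in the box.
Finally, together with the visible shape, these determine p as stated.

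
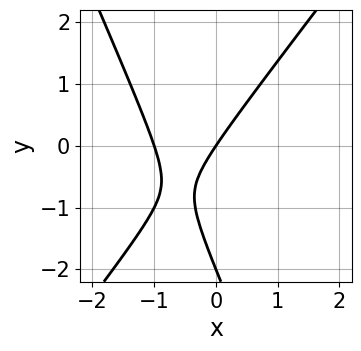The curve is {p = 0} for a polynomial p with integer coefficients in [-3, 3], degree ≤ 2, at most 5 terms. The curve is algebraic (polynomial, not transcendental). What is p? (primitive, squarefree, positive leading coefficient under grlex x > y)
(a) The degree is 2 — no degree-1 curve has this shape.
(b) From the axis intercepts and sections: the y-axis gridline crossings are at y ∈ {-2, 0}; among the integer gridlines, it crosses the x-axis at x ∈ {-1, 0}.
(c) Solving for integer coefficients yields p as stated.

3*x^2 - x*y - y^2 + 3*x - 2*y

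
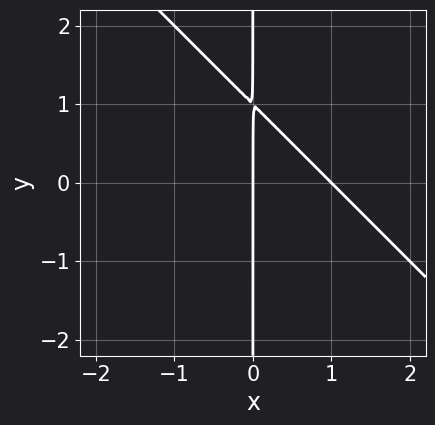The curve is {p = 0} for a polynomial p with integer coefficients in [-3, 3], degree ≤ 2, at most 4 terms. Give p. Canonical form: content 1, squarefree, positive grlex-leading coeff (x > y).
x^2 + x*y - x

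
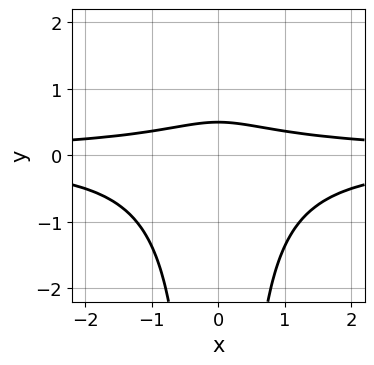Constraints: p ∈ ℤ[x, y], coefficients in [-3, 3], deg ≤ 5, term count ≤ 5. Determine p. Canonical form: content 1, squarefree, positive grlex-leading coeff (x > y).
First, deg p = 4.
Then, symmetries: mirror symmetry x ↦ −x ⇒ only even powers of x.
Next, observable constraints: it misses every integer gridline on the x-axis.
Finally, matching integer coefficients to the picture gives p.

2*x^2*y^2 + 2*y - 1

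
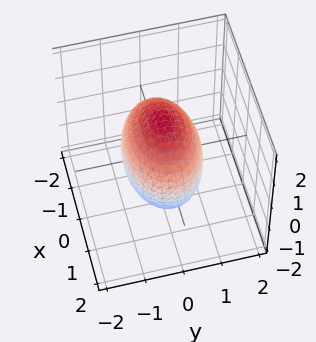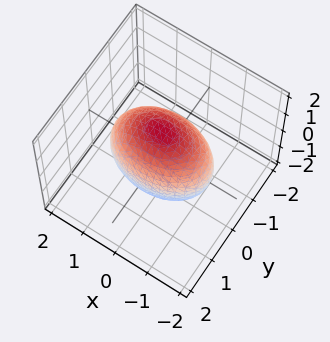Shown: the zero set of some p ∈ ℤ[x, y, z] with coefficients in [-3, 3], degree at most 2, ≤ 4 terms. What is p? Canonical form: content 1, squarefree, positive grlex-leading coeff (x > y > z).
First, the degree is 2 — bounded and convex; a quadric.
Next, symmetries: mirror symmetry x ↦ −x ⇒ only even powers of x; the y ↦ −y reflection is a symmetry, so y appears only in even powers; it's symmetric under z → −z, forcing even powers of z.
Next, checking where it meets the axes: the y-axis gridline crossings are at y ∈ {-1, 1}.
Finally, putting this together gives p.

x^2 + 2*y^2 + z^2 - 2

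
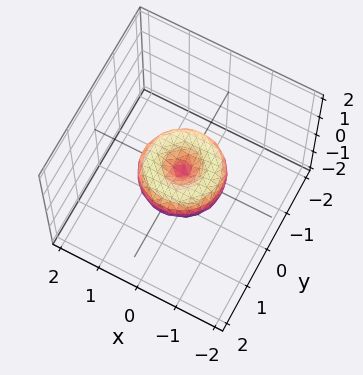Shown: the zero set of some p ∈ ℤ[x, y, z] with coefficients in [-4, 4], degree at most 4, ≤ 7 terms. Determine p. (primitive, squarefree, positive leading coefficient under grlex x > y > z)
First, deg p = 4. The shape is more complex than any degree-3 surface.
Then, symmetries: every cross-section ⟂ z is a circle, so x, y appear only via x² + y².
Next, checking where it meets the axes: it crosses the z-axis at the gridline z = 0; among the integer gridlines, it crosses the y-axis at y ∈ {-1, 0, 1}; a circular section at z = 0 has radius exactly 1.
Finally, matching integer coefficients to the picture gives p. Check: (1, 0, 0) on the x-axis lies on the surface, and p(1, 0, 0) = 0. ✓

x^4 + 2*x^2*y^2 + y^4 - x^2 - y^2 + z^2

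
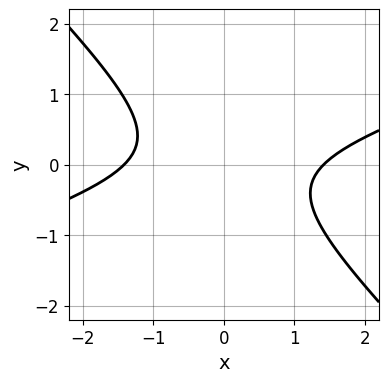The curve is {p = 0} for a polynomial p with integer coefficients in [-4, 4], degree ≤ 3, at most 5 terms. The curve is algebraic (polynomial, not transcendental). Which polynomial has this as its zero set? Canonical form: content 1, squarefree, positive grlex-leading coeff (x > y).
x^2 - 2*x*y - 3*y^2 - 2

deg p = 2. No degree-1 curve has this shape.
Against the integer gridlines: it misses every integer gridline on the y-axis.
Fitting integer coefficients to these (and the overall shape) gives p.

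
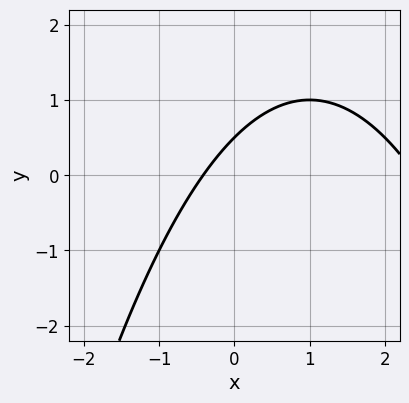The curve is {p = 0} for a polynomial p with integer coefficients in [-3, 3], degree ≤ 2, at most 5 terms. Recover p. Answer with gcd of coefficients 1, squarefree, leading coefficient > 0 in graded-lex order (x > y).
First, the degree is 2 — the shape is more complex than any degree-1 curve.
Finally, putting this together gives p.

x^2 - 2*x + 2*y - 1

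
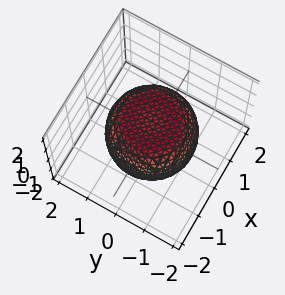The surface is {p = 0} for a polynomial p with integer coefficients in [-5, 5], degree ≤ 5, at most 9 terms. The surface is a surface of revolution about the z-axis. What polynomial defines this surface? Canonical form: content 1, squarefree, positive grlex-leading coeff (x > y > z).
The degree is 4 — the shape is more complex than any degree-3 surface.
Symmetries: rotational symmetry about the z-axis ⇒ p depends on x, y only through x² + y².
Reading off the gridlines: the z-axis gridline crossings are at z ∈ {-1, 1}; a circular section at z = 0 has radius between 1 and 2.
The integer polynomial consistent with all of this is the stated p.

2*x^4 + 4*x^2*y^2 + 2*y^4 - 2*x^2 - 2*y^2 + 3*z^2 - 3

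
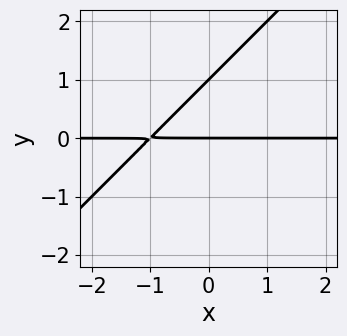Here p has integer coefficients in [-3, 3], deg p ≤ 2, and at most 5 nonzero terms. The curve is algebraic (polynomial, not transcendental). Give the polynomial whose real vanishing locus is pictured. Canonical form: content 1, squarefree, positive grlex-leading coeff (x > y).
First, deg p = 2.
Next, from the visible intercepts: the visible x-axis segment lies entirely on the curve; the y-axis gridline crossings are at y ∈ {0, 1}.
Finally, fitting integer coefficients to these (and the overall shape) gives p.

x*y - y^2 + y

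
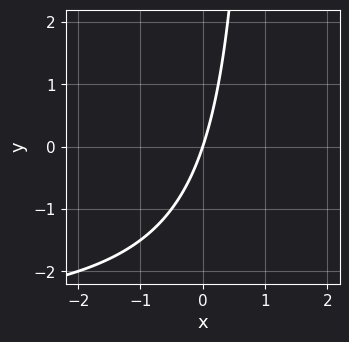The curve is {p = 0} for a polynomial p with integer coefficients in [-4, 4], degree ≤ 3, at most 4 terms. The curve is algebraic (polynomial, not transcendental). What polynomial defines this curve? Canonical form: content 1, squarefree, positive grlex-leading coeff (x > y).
x*y + 3*x - y

(a) deg p = 2. The shape is more complex than any degree-1 curve.
(b) Reading off the gridlines: it meets the x-axis at x = 0 (among the integer gridlines); it meets the y-axis at y = 0 (among the integer gridlines).
(c) Solving for integer coefficients yields p as stated.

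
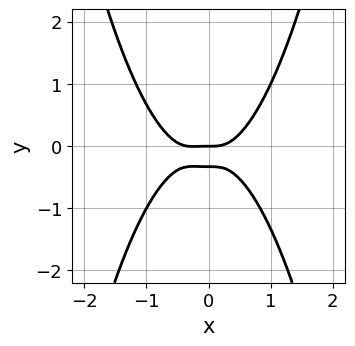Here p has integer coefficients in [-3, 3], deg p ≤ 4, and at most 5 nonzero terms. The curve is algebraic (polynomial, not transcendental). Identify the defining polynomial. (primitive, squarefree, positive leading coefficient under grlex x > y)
1. Degree: the shape is more complex than any degree-3 curve, so deg p = 4.
2. Checking where it meets the axes: it crosses the y-axis at the gridline y = 0; one x-axis crossing is at x = 0.
3. Putting this together gives p.

3*x^4 + x^3 - 3*y^2 - y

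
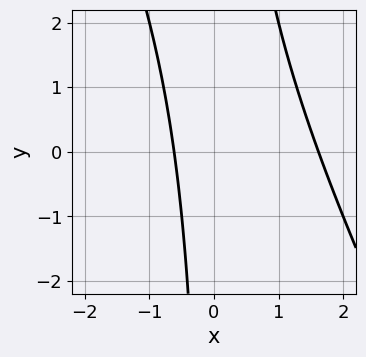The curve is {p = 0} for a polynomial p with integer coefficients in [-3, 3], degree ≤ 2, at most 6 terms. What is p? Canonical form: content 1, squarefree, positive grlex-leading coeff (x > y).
2*x^2 + x*y - 2*x - 2

(a) Degree: no degree-1 curve has this shape, so deg p = 2.
(b) Checking where it meets the axes: the curve avoids every integer y-axis point in the box.
(c) These observations pin down the coefficients.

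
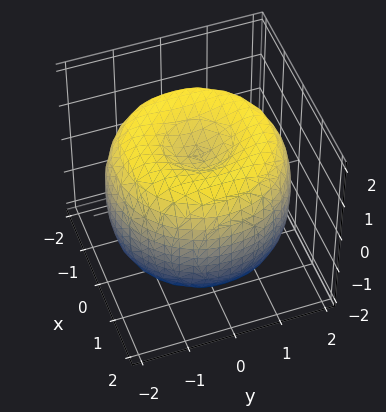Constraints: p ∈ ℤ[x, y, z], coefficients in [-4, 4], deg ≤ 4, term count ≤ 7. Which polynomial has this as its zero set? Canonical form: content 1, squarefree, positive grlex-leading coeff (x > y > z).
deg p = 4.
Symmetries: every cross-section ⟂ z is a circle, so x, y appear only via x² + y².
Reading off the gridlines: a circular section at z = 0 has radius between 1 and 2; the z-axis gridline crossings are at z ∈ {-1, 1}.
Together with the visible shape, these determine p as stated.

x^4 + 2*x^2*y^2 + y^4 - 3*x^2 - 3*y^2 + 2*z^2 - 2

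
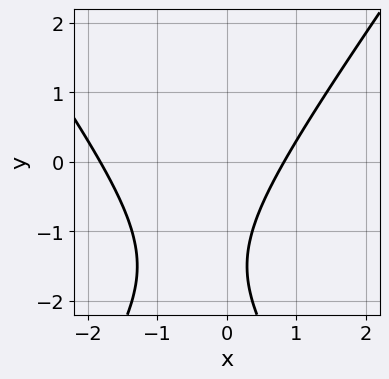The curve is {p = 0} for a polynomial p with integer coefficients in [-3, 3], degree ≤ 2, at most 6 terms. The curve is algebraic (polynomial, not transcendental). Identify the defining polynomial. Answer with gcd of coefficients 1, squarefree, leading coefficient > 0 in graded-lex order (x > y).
2*x^2 - y^2 + 2*x - 3*y - 3

Degree: a generic line meets the curve in up to 2 points, so deg p = 2.
Against the integer gridlines: it misses every integer gridline on the y-axis.
Putting this together gives p.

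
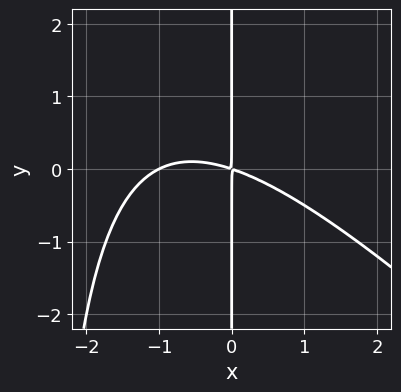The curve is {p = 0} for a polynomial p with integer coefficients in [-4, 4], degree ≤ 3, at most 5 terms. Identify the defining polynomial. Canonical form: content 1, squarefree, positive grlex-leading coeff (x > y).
x^3 + x^2*y + x^2 + 3*x*y

1. deg p = 3.
2. From the visible intercepts: one x-axis crossing is at x = -1; every point of the y-axis in the box is on the curve.
3. Matching integer coefficients to the picture gives p.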